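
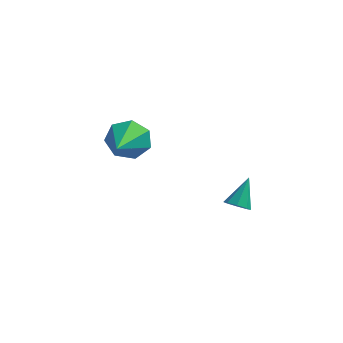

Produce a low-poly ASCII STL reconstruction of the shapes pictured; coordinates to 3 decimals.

solid 
facet normal -0.051 0.915 -0.400
outer loop
vertex -0.805 -0.803 -0.104
vertex -1.152 -0.483 0.673
vertex -0.279 -0.543 0.425
endloop
endfacet
facet normal 0.712 -0.550 -0.437
outer loop
vertex -0.805 -0.803 -0.104
vertex -0.279 -0.543 0.425
vertex -1.048 -2.397 1.507
endloop
endfacet
facet normal -0.050 0.916 -0.398
outer loop
vertex -0.279 -0.543 0.425
vertex -1.152 -0.483 0.673
vertex -0.411 -0.239 1.141
endloop
endfacet
facet normal 0.935 -0.230 0.270
outer loop
vertex -0.279 -0.543 0.425
vertex -0.411 -0.239 1.141
vertex -1.048 -2.397 1.507
endloop
endfacet
facet normal -0.050 0.916 -0.399
outer loop
vertex -0.411 -0.239 1.141
vertex -1.152 -0.483 0.673
vertex -1.102 -0.118 1.505
endloop
endfacet
facet normal 0.468 0.012 0.884
outer loop
vertex -0.411 -0.239 1.141
vertex -1.102 -0.118 1.505
vertex -1.048 -2.397 1.507
endloop
endfacet
facet normal -0.050 0.916 -0.399
outer loop
vertex -1.102 -0.118 1.505
vertex -1.152 -0.483 0.673
vertex -1.83 -0.272 1.243
endloop
endfacet
facet normal -0.337 -0.007 0.941
outer loop
vertex -1.102 -0.118 1.505
vertex -1.83 -0.272 1.243
vertex -1.048 -2.397 1.507
endloop
endfacet
facet normal -0.050 0.916 -0.399
outer loop
vertex -1.83 -0.272 1.243
vertex -1.152 -0.483 0.673
vertex -2.048 -0.585 0.552
endloop
endfacet
facet normal -0.875 -0.272 0.400
outer loop
vertex -1.83 -0.272 1.243
vertex -2.048 -0.585 0.552
vertex -1.048 -2.397 1.507
endloop
endfacet
facet normal -0.050 0.916 -0.399
outer loop
vertex -2.048 -0.585 0.552
vertex -1.152 -0.483 0.673
vertex -1.592 -0.821 -0.048
endloop
endfacet
facet normal -0.740 -0.584 -0.333
outer loop
vertex -2.048 -0.585 0.552
vertex -1.592 -0.821 -0.048
vertex -1.048 -2.397 1.507
endloop
endfacet
facet normal -0.049 0.916 -0.399
outer loop
vertex -1.592 -0.821 -0.048
vertex -1.152 -0.483 0.673
vertex -0.805 -0.803 -0.104
endloop
endfacet
facet normal -0.034 -0.708 -0.706
outer loop
vertex -1.592 -0.821 -0.048
vertex -0.805 -0.803 -0.104
vertex -1.048 -2.397 1.507
endloop
endfacet
facet normal -0.177 -0.663 -0.728
outer loop
vertex 3.999 -2.977 -0.457
vertex 3.504 -2.981 -0.333
vertex 3.793 -2.708 -0.652
endloop
endfacet
facet normal 0.842 0.503 -0.196
outer loop
vertex 3.999 -2.977 -0.457
vertex 3.793 -2.708 -0.652
vertex 3.736 -2.119 0.613
endloop
endfacet
facet normal -0.178 -0.662 -0.728
outer loop
vertex 3.793 -2.708 -0.652
vertex 3.504 -2.981 -0.333
vertex 3.419 -2.599 -0.66
endloop
endfacet
facet normal 0.265 0.879 -0.397
outer loop
vertex 3.793 -2.708 -0.652
vertex 3.419 -2.599 -0.66
vertex 3.736 -2.119 0.613
endloop
endfacet
facet normal -0.178 -0.662 -0.728
outer loop
vertex 3.419 -2.599 -0.66
vertex 3.504 -2.981 -0.333
vertex 3.094 -2.714 -0.476
endloop
endfacet
facet normal -0.434 0.873 -0.221
outer loop
vertex 3.419 -2.599 -0.66
vertex 3.094 -2.714 -0.476
vertex 3.736 -2.119 0.613
endloop
endfacet
facet normal -0.179 -0.663 -0.727
outer loop
vertex 3.094 -2.714 -0.476
vertex 3.504 -2.981 -0.333
vertex 3.01 -2.985 -0.208
endloop
endfacet
facet normal -0.842 0.488 0.230
outer loop
vertex 3.094 -2.714 -0.476
vertex 3.01 -2.985 -0.208
vertex 3.736 -2.119 0.613
endloop
endfacet
facet normal -0.179 -0.663 -0.727
outer loop
vertex 3.01 -2.985 -0.208
vertex 3.504 -2.981 -0.333
vertex 3.215 -3.254 -0.013
endloop
endfacet
facet normal -0.722 -0.050 0.690
outer loop
vertex 3.01 -2.985 -0.208
vertex 3.215 -3.254 -0.013
vertex 3.736 -2.119 0.613
endloop
endfacet
facet normal -0.177 -0.664 -0.727
outer loop
vertex 3.215 -3.254 -0.013
vertex 3.504 -2.981 -0.333
vertex 3.59 -3.363 -0.005
endloop
endfacet
facet normal -0.143 -0.427 0.893
outer loop
vertex 3.215 -3.254 -0.013
vertex 3.59 -3.363 -0.005
vertex 3.736 -2.119 0.613
endloop
endfacet
facet normal -0.177 -0.664 -0.727
outer loop
vertex 3.59 -3.363 -0.005
vertex 3.504 -2.981 -0.333
vertex 3.914 -3.248 -0.189
endloop
endfacet
facet normal 0.556 -0.421 0.716
outer loop
vertex 3.59 -3.363 -0.005
vertex 3.914 -3.248 -0.189
vertex 3.736 -2.119 0.613
endloop
endfacet
facet normal -0.177 -0.664 -0.727
outer loop
vertex 3.914 -3.248 -0.189
vertex 3.504 -2.981 -0.333
vertex 3.999 -2.977 -0.457
endloop
endfacet
facet normal 0.963 -0.038 0.267
outer loop
vertex 3.914 -3.248 -0.189
vertex 3.999 -2.977 -0.457
vertex 3.736 -2.119 0.613
endloop
endfacet

endsolid


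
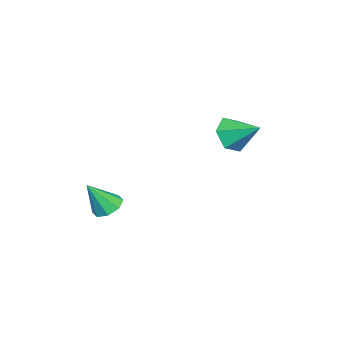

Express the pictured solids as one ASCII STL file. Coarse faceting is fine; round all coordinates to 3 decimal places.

solid 
facet normal -0.274 0.452 -0.849
outer loop
vertex 1.576 -2.727 -2.879
vertex 0.973 -2.445 -2.534
vertex 1.679 -2.216 -2.64
endloop
endfacet
facet normal 0.977 -0.210 0.027
outer loop
vertex 1.576 -2.727 -2.879
vertex 1.679 -2.216 -2.64
vertex 1.427 -3.195 -1.126
endloop
endfacet
facet normal -0.274 0.452 -0.849
outer loop
vertex 1.679 -2.216 -2.64
vertex 0.973 -2.445 -2.534
vertex 1.369 -1.838 -2.339
endloop
endfacet
facet normal 0.840 0.381 0.386
outer loop
vertex 1.679 -2.216 -2.64
vertex 1.369 -1.838 -2.339
vertex 1.427 -3.195 -1.126
endloop
endfacet
facet normal -0.274 0.452 -0.849
outer loop
vertex 1.369 -1.838 -2.339
vertex 0.973 -2.445 -2.534
vertex 0.826 -1.816 -2.152
endloop
endfacet
facet normal 0.271 0.648 0.712
outer loop
vertex 1.369 -1.838 -2.339
vertex 0.826 -1.816 -2.152
vertex 1.427 -3.195 -1.126
endloop
endfacet
facet normal -0.274 0.452 -0.849
outer loop
vertex 0.826 -1.816 -2.152
vertex 0.973 -2.445 -2.534
vertex 0.37 -2.162 -2.189
endloop
endfacet
facet normal -0.394 0.432 0.811
outer loop
vertex 0.826 -1.816 -2.152
vertex 0.37 -2.162 -2.189
vertex 1.427 -3.195 -1.126
endloop
endfacet
facet normal -0.273 0.453 -0.849
outer loop
vertex 0.37 -2.162 -2.189
vertex 0.973 -2.445 -2.534
vertex 0.267 -2.674 -2.429
endloop
endfacet
facet normal -0.767 -0.140 0.627
outer loop
vertex 0.37 -2.162 -2.189
vertex 0.267 -2.674 -2.429
vertex 1.427 -3.195 -1.126
endloop
endfacet
facet normal -0.273 0.453 -0.849
outer loop
vertex 0.267 -2.674 -2.429
vertex 0.973 -2.445 -2.534
vertex 0.577 -3.051 -2.73
endloop
endfacet
facet normal -0.628 -0.730 0.267
outer loop
vertex 0.267 -2.674 -2.429
vertex 0.577 -3.051 -2.73
vertex 1.427 -3.195 -1.126
endloop
endfacet
facet normal -0.274 0.453 -0.848
outer loop
vertex 0.577 -3.051 -2.73
vertex 0.973 -2.445 -2.534
vertex 1.119 -3.073 -2.917
endloop
endfacet
facet normal -0.060 -0.997 -0.058
outer loop
vertex 0.577 -3.051 -2.73
vertex 1.119 -3.073 -2.917
vertex 1.427 -3.195 -1.126
endloop
endfacet
facet normal -0.273 0.454 -0.848
outer loop
vertex 1.119 -3.073 -2.917
vertex 0.973 -2.445 -2.534
vertex 1.576 -2.727 -2.879
endloop
endfacet
facet normal 0.604 -0.781 -0.157
outer loop
vertex 1.119 -3.073 -2.917
vertex 1.576 -2.727 -2.879
vertex 1.427 -3.195 -1.126
endloop
endfacet
facet normal -0.274 -0.819 -0.504
outer loop
vertex 0.071 1.896 2.049
vertex -0.575 2.397 1.585
vertex 0.296 2.318 1.24
endloop
endfacet
facet normal 0.953 0.061 0.297
outer loop
vertex 0.071 1.896 2.049
vertex 0.296 2.318 1.24
vertex -0.145 3.683 2.375
endloop
endfacet
facet normal -0.274 -0.819 -0.504
outer loop
vertex 0.296 2.318 1.24
vertex -0.575 2.397 1.585
vertex -0.349 2.819 0.776
endloop
endfacet
facet normal 0.724 0.564 -0.397
outer loop
vertex 0.296 2.318 1.24
vertex -0.349 2.819 0.776
vertex -0.145 3.683 2.375
endloop
endfacet
facet normal -0.273 -0.819 -0.504
outer loop
vertex -0.349 2.819 0.776
vertex -0.575 2.397 1.585
vertex -1.22 2.898 1.12
endloop
endfacet
facet normal -0.103 0.881 -0.463
outer loop
vertex -0.349 2.819 0.776
vertex -1.22 2.898 1.12
vertex -0.145 3.683 2.375
endloop
endfacet
facet normal -0.273 -0.819 -0.504
outer loop
vertex -1.22 2.898 1.12
vertex -0.575 2.397 1.585
vertex -1.446 2.476 1.929
endloop
endfacet
facet normal -0.701 0.694 0.166
outer loop
vertex -1.22 2.898 1.12
vertex -1.446 2.476 1.929
vertex -0.145 3.683 2.375
endloop
endfacet
facet normal -0.273 -0.820 -0.504
outer loop
vertex -1.446 2.476 1.929
vertex -0.575 2.397 1.585
vertex -0.8 1.975 2.394
endloop
endfacet
facet normal -0.472 0.191 0.861
outer loop
vertex -1.446 2.476 1.929
vertex -0.8 1.975 2.394
vertex -0.145 3.683 2.375
endloop
endfacet
facet normal -0.274 -0.819 -0.504
outer loop
vertex -0.8 1.975 2.394
vertex -0.575 2.397 1.585
vertex 0.071 1.896 2.049
endloop
endfacet
facet normal 0.355 -0.126 0.926
outer loop
vertex -0.8 1.975 2.394
vertex 0.071 1.896 2.049
vertex -0.145 3.683 2.375
endloop
endfacet

endsolid


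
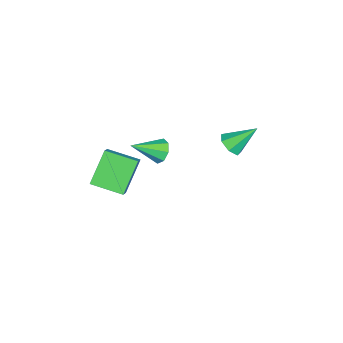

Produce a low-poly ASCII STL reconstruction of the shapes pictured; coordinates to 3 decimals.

solid 
facet normal -0.767 -0.151 -0.623
outer loop
vertex 1.135 -3.189 -0.038
vertex 1.11 -1.822 -0.339
vertex 2.193 -3.443 -1.279
endloop
endfacet
facet normal 0.017 -0.977 0.215
outer loop
vertex 2.83 -3.318 -0.761
vertex 1.135 -3.189 -0.038
vertex 2.193 -3.443 -1.279
endloop
endfacet
facet normal -0.767 -0.151 -0.624
outer loop
vertex 2.193 -3.443 -1.279
vertex 1.11 -1.822 -0.339
vertex 2.168 -2.076 -1.579
endloop
endfacet
facet normal 0.641 -0.153 -0.752
outer loop
vertex 2.168 -2.076 -1.579
vertex 2.83 -3.318 -0.761
vertex 2.193 -3.443 -1.279
endloop
endfacet
facet normal -0.641 0.154 0.752
outer loop
vertex 1.135 -3.189 -0.038
vertex 1.747 -1.697 0.179
vertex 1.11 -1.822 -0.339
endloop
endfacet
facet normal 0.017 -0.977 0.215
outer loop
vertex 1.772 -3.064 0.479
vertex 1.135 -3.189 -0.038
vertex 2.83 -3.318 -0.761
endloop
endfacet
facet normal -0.641 0.153 0.752
outer loop
vertex 1.772 -3.064 0.479
vertex 1.747 -1.697 0.179
vertex 1.135 -3.189 -0.038
endloop
endfacet
facet normal -0.017 0.977 -0.215
outer loop
vertex 1.11 -1.822 -0.339
vertex 1.747 -1.697 0.179
vertex 2.168 -2.076 -1.579
endloop
endfacet
facet normal 0.641 -0.154 -0.752
outer loop
vertex 2.805 -1.951 -1.062
vertex 2.83 -3.318 -0.761
vertex 2.168 -2.076 -1.579
endloop
endfacet
facet normal -0.017 0.977 -0.215
outer loop
vertex 2.168 -2.076 -1.579
vertex 1.747 -1.697 0.179
vertex 2.805 -1.951 -1.062
endloop
endfacet
facet normal 0.767 0.151 0.623
outer loop
vertex 2.805 -1.951 -1.062
vertex 1.772 -3.064 0.479
vertex 2.83 -3.318 -0.761
endloop
endfacet
facet normal 0.767 0.151 0.623
outer loop
vertex 1.747 -1.697 0.179
vertex 1.772 -3.064 0.479
vertex 2.805 -1.951 -1.062
endloop
endfacet
facet normal -0.504 0.707 -0.497
outer loop
vertex -2.86 -2.175 -4.152
vertex -3.404 -2.503 -4.067
vertex -3.092 -2.05 -3.739
endloop
endfacet
facet normal 0.856 0.359 0.372
outer loop
vertex -2.86 -2.175 -4.152
vertex -3.092 -2.05 -3.739
vertex -2.636 -3.577 -3.313
endloop
endfacet
facet normal -0.505 0.707 -0.496
outer loop
vertex -3.092 -2.05 -3.739
vertex -3.404 -2.503 -4.067
vertex -3.506 -2.19 -3.517
endloop
endfacet
facet normal 0.349 0.347 0.870
outer loop
vertex -3.092 -2.05 -3.739
vertex -3.506 -2.19 -3.517
vertex -2.636 -3.577 -3.313
endloop
endfacet
facet normal -0.505 0.706 -0.496
outer loop
vertex -3.506 -2.19 -3.517
vertex -3.404 -2.503 -4.067
vertex -3.86 -2.514 -3.618
endloop
endfacet
facet normal -0.258 -0.020 0.966
outer loop
vertex -3.506 -2.19 -3.517
vertex -3.86 -2.514 -3.618
vertex -2.636 -3.577 -3.313
endloop
endfacet
facet normal -0.505 0.706 -0.496
outer loop
vertex -3.86 -2.514 -3.618
vertex -3.404 -2.503 -4.067
vertex -3.947 -2.831 -3.981
endloop
endfacet
facet normal -0.604 -0.523 0.601
outer loop
vertex -3.86 -2.514 -3.618
vertex -3.947 -2.831 -3.981
vertex -2.636 -3.577 -3.313
endloop
endfacet
facet normal -0.505 0.707 -0.495
outer loop
vertex -3.947 -2.831 -3.981
vertex -3.404 -2.503 -4.067
vertex -3.715 -2.955 -4.395
endloop
endfacet
facet normal -0.489 -0.872 -0.013
outer loop
vertex -3.947 -2.831 -3.981
vertex -3.715 -2.955 -4.395
vertex -2.636 -3.577 -3.313
endloop
endfacet
facet normal -0.505 0.707 -0.496
outer loop
vertex -3.715 -2.955 -4.395
vertex -3.404 -2.503 -4.067
vertex -3.302 -2.815 -4.616
endloop
endfacet
facet normal 0.018 -0.859 -0.511
outer loop
vertex -3.715 -2.955 -4.395
vertex -3.302 -2.815 -4.616
vertex -2.636 -3.577 -3.313
endloop
endfacet
facet normal -0.504 0.707 -0.496
outer loop
vertex -3.302 -2.815 -4.616
vertex -3.404 -2.503 -4.067
vertex -2.947 -2.492 -4.516
endloop
endfacet
facet normal 0.621 -0.495 -0.607
outer loop
vertex -3.302 -2.815 -4.616
vertex -2.947 -2.492 -4.516
vertex -2.636 -3.577 -3.313
endloop
endfacet
facet normal -0.504 0.707 -0.496
outer loop
vertex -2.947 -2.492 -4.516
vertex -3.404 -2.503 -4.067
vertex -2.86 -2.175 -4.152
endloop
endfacet
facet normal 0.970 0.011 -0.241
outer loop
vertex -2.947 -2.492 -4.516
vertex -2.86 -2.175 -4.152
vertex -2.636 -3.577 -3.313
endloop
endfacet
facet normal 0.262 -0.678 -0.687
outer loop
vertex -2.01 0.892 -1.792
vertex -2.617 0.801 -1.934
vertex -2.212 1.213 -2.186
endloop
endfacet
facet normal 0.737 0.657 0.157
outer loop
vertex -2.01 0.892 -1.792
vertex -2.212 1.213 -2.186
vertex -3.003 1.799 -0.926
endloop
endfacet
facet normal 0.263 -0.678 -0.686
outer loop
vertex -2.212 1.213 -2.186
vertex -2.617 0.801 -1.934
vertex -2.719 1.224 -2.391
endloop
endfacet
facet normal 0.155 0.929 -0.335
outer loop
vertex -2.212 1.213 -2.186
vertex -2.719 1.224 -2.391
vertex -3.003 1.799 -0.926
endloop
endfacet
facet normal 0.262 -0.678 -0.686
outer loop
vertex -2.719 1.224 -2.391
vertex -2.617 0.801 -1.934
vertex -3.149 0.917 -2.252
endloop
endfacet
facet normal -0.615 0.686 -0.388
outer loop
vertex -2.719 1.224 -2.391
vertex -3.149 0.917 -2.252
vertex -3.003 1.799 -0.926
endloop
endfacet
facet normal 0.262 -0.678 -0.686
outer loop
vertex -3.149 0.917 -2.252
vertex -2.617 0.801 -1.934
vertex -3.179 0.523 -1.874
endloop
endfacet
facet normal -0.993 0.110 0.036
outer loop
vertex -3.149 0.917 -2.252
vertex -3.179 0.523 -1.874
vertex -3.003 1.799 -0.926
endloop
endfacet
facet normal 0.262 -0.678 -0.686
outer loop
vertex -3.179 0.523 -1.874
vertex -2.617 0.801 -1.934
vertex -2.786 0.339 -1.542
endloop
endfacet
facet normal -0.695 -0.365 0.620
outer loop
vertex -3.179 0.523 -1.874
vertex -2.786 0.339 -1.542
vertex -3.003 1.799 -0.926
endloop
endfacet
facet normal 0.263 -0.678 -0.686
outer loop
vertex -2.786 0.339 -1.542
vertex -2.617 0.801 -1.934
vertex -2.266 0.503 -1.505
endloop
endfacet
facet normal 0.055 -0.381 0.923
outer loop
vertex -2.786 0.339 -1.542
vertex -2.266 0.503 -1.505
vertex -3.003 1.799 -0.926
endloop
endfacet
facet normal 0.262 -0.679 -0.686
outer loop
vertex -2.266 0.503 -1.505
vertex -2.617 0.801 -1.934
vertex -2.01 0.892 -1.792
endloop
endfacet
facet normal 0.693 0.073 0.717
outer loop
vertex -2.266 0.503 -1.505
vertex -2.01 0.892 -1.792
vertex -3.003 1.799 -0.926
endloop
endfacet

endsolid


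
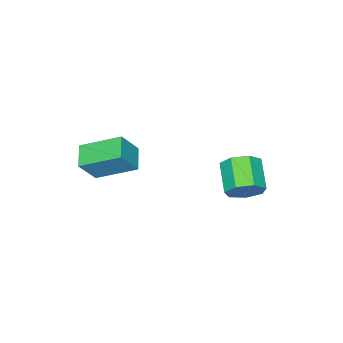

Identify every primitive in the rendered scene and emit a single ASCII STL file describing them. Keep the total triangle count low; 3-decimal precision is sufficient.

solid 
facet normal 0.601 0.650 -0.465
outer loop
vertex -0.822 4.085 0.035
vertex -1.4 4.147 -0.625
vertex -1.352 4.629 0.11
endloop
endfacet
facet normal 0.395 0.264 0.880
outer loop
vertex -0.822 4.085 0.035
vertex -1.352 4.629 0.11
vertex -1.742 3.09 0.746
endloop
endfacet
facet normal 0.393 0.264 0.881
outer loop
vertex -1.742 3.09 0.746
vertex -1.352 4.629 0.11
vertex -2.273 3.634 0.82
endloop
endfacet
facet normal -0.602 -0.650 0.464
outer loop
vertex -1.742 3.09 0.746
vertex -2.273 3.634 0.82
vertex -2.32 3.153 0.085
endloop
endfacet
facet normal 0.601 0.650 -0.465
outer loop
vertex -1.352 4.629 0.11
vertex -1.4 4.147 -0.625
vertex -1.919 4.81 -0.369
endloop
endfacet
facet normal -0.298 0.722 0.625
outer loop
vertex -1.352 4.629 0.11
vertex -1.919 4.81 -0.369
vertex -2.273 3.634 0.82
endloop
endfacet
facet normal -0.297 0.722 0.625
outer loop
vertex -2.273 3.634 0.82
vertex -1.919 4.81 -0.369
vertex -2.839 3.816 0.341
endloop
endfacet
facet normal -0.602 -0.650 0.464
outer loop
vertex -2.273 3.634 0.82
vertex -2.839 3.816 0.341
vertex -2.32 3.153 0.085
endloop
endfacet
facet normal 0.602 0.650 -0.463
outer loop
vertex -1.919 4.81 -0.369
vertex -1.4 4.147 -0.625
vertex -2.094 4.493 -1.041
endloop
endfacet
facet normal -0.765 0.636 -0.101
outer loop
vertex -1.919 4.81 -0.369
vertex -2.094 4.493 -1.041
vertex -2.839 3.816 0.341
endloop
endfacet
facet normal -0.765 0.636 -0.101
outer loop
vertex -2.839 3.816 0.341
vertex -2.094 4.493 -1.041
vertex -3.015 3.498 -0.33
endloop
endfacet
facet normal -0.601 -0.650 0.466
outer loop
vertex -2.839 3.816 0.341
vertex -3.015 3.498 -0.33
vertex -2.32 3.153 0.085
endloop
endfacet
facet normal 0.602 0.650 -0.464
outer loop
vertex -2.094 4.493 -1.041
vertex -1.4 4.147 -0.625
vertex -1.747 3.915 -1.4
endloop
endfacet
facet normal -0.657 0.072 -0.751
outer loop
vertex -2.094 4.493 -1.041
vertex -1.747 3.915 -1.4
vertex -3.015 3.498 -0.33
endloop
endfacet
facet normal -0.657 0.071 -0.751
outer loop
vertex -3.015 3.498 -0.33
vertex -1.747 3.915 -1.4
vertex -2.667 2.92 -0.689
endloop
endfacet
facet normal -0.601 -0.650 0.465
outer loop
vertex -3.015 3.498 -0.33
vertex -2.667 2.92 -0.689
vertex -2.32 3.153 0.085
endloop
endfacet
facet normal 0.602 0.650 -0.464
outer loop
vertex -1.747 3.915 -1.4
vertex -1.4 4.147 -0.625
vertex -1.138 3.512 -1.175
endloop
endfacet
facet normal -0.054 -0.547 -0.835
outer loop
vertex -1.747 3.915 -1.4
vertex -1.138 3.512 -1.175
vertex -2.667 2.92 -0.689
endloop
endfacet
facet normal -0.054 -0.547 -0.835
outer loop
vertex -2.667 2.92 -0.689
vertex -1.138 3.512 -1.175
vertex -2.058 2.518 -0.465
endloop
endfacet
facet normal -0.600 -0.651 0.465
outer loop
vertex -2.667 2.92 -0.689
vertex -2.058 2.518 -0.465
vertex -2.32 3.153 0.085
endloop
endfacet
facet normal 0.601 0.650 -0.465
outer loop
vertex -1.138 3.512 -1.175
vertex -1.4 4.147 -0.625
vertex -0.727 3.588 -0.537
endloop
endfacet
facet normal 0.590 -0.753 -0.290
outer loop
vertex -1.138 3.512 -1.175
vertex -0.727 3.588 -0.537
vertex -2.058 2.518 -0.465
endloop
endfacet
facet normal 0.590 -0.753 -0.291
outer loop
vertex -2.058 2.518 -0.465
vertex -0.727 3.588 -0.537
vertex -1.647 2.593 0.174
endloop
endfacet
facet normal -0.602 -0.650 0.464
outer loop
vertex -2.058 2.518 -0.465
vertex -1.647 2.593 0.174
vertex -2.32 3.153 0.085
endloop
endfacet
facet normal 0.601 0.650 -0.465
outer loop
vertex -0.727 3.588 -0.537
vertex -1.4 4.147 -0.625
vertex -0.822 4.085 0.035
endloop
endfacet
facet normal 0.789 -0.392 0.472
outer loop
vertex -0.727 3.588 -0.537
vertex -0.822 4.085 0.035
vertex -1.647 2.593 0.174
endloop
endfacet
facet normal 0.789 -0.392 0.472
outer loop
vertex -1.647 2.593 0.174
vertex -0.822 4.085 0.035
vertex -1.742 3.09 0.746
endloop
endfacet
facet normal -0.602 -0.650 0.464
outer loop
vertex -1.647 2.593 0.174
vertex -1.742 3.09 0.746
vertex -2.32 3.153 0.085
endloop
endfacet
facet normal -0.545 0.152 -0.825
outer loop
vertex 2.197 -0.705 1.288
vertex 1.341 0.805 2.132
vertex 2.987 -0.035 0.89
endloop
endfacet
facet normal 0.443 -0.782 -0.437
outer loop
vertex 3.739 -0.245 2.028
vertex 2.197 -0.705 1.288
vertex 2.987 -0.035 0.89
endloop
endfacet
facet normal -0.544 0.153 -0.825
outer loop
vertex 2.987 -0.035 0.89
vertex 1.341 0.805 2.132
vertex 2.132 1.475 1.734
endloop
endfacet
facet normal 0.712 0.604 -0.359
outer loop
vertex 2.132 1.475 1.734
vertex 3.739 -0.245 2.028
vertex 2.987 -0.035 0.89
endloop
endfacet
facet normal -0.712 -0.604 0.359
outer loop
vertex 2.197 -0.705 1.288
vertex 2.093 0.595 3.27
vertex 1.341 0.805 2.132
endloop
endfacet
facet normal 0.443 -0.783 -0.437
outer loop
vertex 2.948 -0.915 2.426
vertex 2.197 -0.705 1.288
vertex 3.739 -0.245 2.028
endloop
endfacet
facet normal -0.712 -0.604 0.359
outer loop
vertex 2.948 -0.915 2.426
vertex 2.093 0.595 3.27
vertex 2.197 -0.705 1.288
endloop
endfacet
facet normal -0.443 0.783 0.437
outer loop
vertex 1.341 0.805 2.132
vertex 2.093 0.595 3.27
vertex 2.132 1.475 1.734
endloop
endfacet
facet normal 0.712 0.604 -0.358
outer loop
vertex 2.883 1.265 2.872
vertex 3.739 -0.245 2.028
vertex 2.132 1.475 1.734
endloop
endfacet
facet normal -0.443 0.783 0.437
outer loop
vertex 2.132 1.475 1.734
vertex 2.093 0.595 3.27
vertex 2.883 1.265 2.872
endloop
endfacet
facet normal 0.544 -0.153 0.825
outer loop
vertex 2.883 1.265 2.872
vertex 2.948 -0.915 2.426
vertex 3.739 -0.245 2.028
endloop
endfacet
facet normal 0.545 -0.152 0.825
outer loop
vertex 2.093 0.595 3.27
vertex 2.948 -0.915 2.426
vertex 2.883 1.265 2.872
endloop
endfacet

endsolid


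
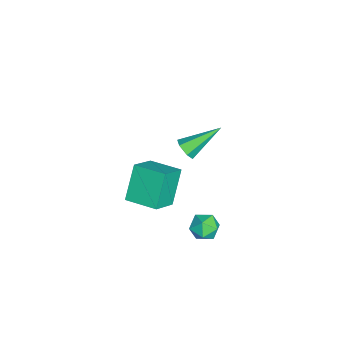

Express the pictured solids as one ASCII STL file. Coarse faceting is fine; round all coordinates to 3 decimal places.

solid 
facet normal -0.236 -0.095 0.967
outer loop
vertex 1.44 0.08 -1.59
vertex 1.403 -0.609 -1.667
vertex 2.005 -0.311 -1.491
endloop
endfacet
facet normal 0.179 0.476 0.861
outer loop
vertex 1.44 0.08 -1.59
vertex 2.005 -0.311 -1.491
vertex 2.055 0.29 -1.834
endloop
endfacet
facet normal -0.152 0.905 0.396
outer loop
vertex 1.44 0.08 -1.59
vertex 2.055 0.29 -1.834
vertex 1.484 0.364 -2.222
endloop
endfacet
facet normal -0.772 0.598 0.215
outer loop
vertex 1.44 0.08 -1.59
vertex 1.484 0.364 -2.222
vertex 1.082 -0.192 -2.119
endloop
endfacet
facet normal -0.823 -0.019 0.567
outer loop
vertex 1.44 0.08 -1.59
vertex 1.082 -0.192 -2.119
vertex 1.403 -0.609 -1.667
endloop
endfacet
facet normal 0.787 0.255 0.562
outer loop
vertex 2.055 0.29 -1.834
vertex 2.005 -0.311 -1.491
vertex 2.398 -0.268 -2.061
endloop
endfacet
facet normal 0.117 -0.670 0.733
outer loop
vertex 2.005 -0.311 -1.491
vertex 1.403 -0.609 -1.667
vertex 1.996 -0.824 -1.958
endloop
endfacet
facet normal -0.833 -0.547 0.087
outer loop
vertex 1.403 -0.609 -1.667
vertex 1.082 -0.192 -2.119
vertex 1.425 -0.75 -2.346
endloop
endfacet
facet normal -0.750 0.453 -0.483
outer loop
vertex 1.082 -0.192 -2.119
vertex 1.484 0.364 -2.222
vertex 1.475 -0.149 -2.689
endloop
endfacet
facet normal 0.251 0.949 -0.189
outer loop
vertex 1.484 0.364 -2.222
vertex 2.055 0.29 -1.834
vertex 2.077 0.149 -2.513
endloop
endfacet
facet normal 0.772 -0.598 -0.215
outer loop
vertex 2.04 -0.54 -2.59
vertex 2.398 -0.268 -2.061
vertex 1.996 -0.824 -1.958
endloop
endfacet
facet normal 0.152 -0.905 -0.396
outer loop
vertex 2.04 -0.54 -2.59
vertex 1.996 -0.824 -1.958
vertex 1.425 -0.75 -2.346
endloop
endfacet
facet normal -0.179 -0.476 -0.861
outer loop
vertex 2.04 -0.54 -2.59
vertex 1.425 -0.75 -2.346
vertex 1.475 -0.149 -2.689
endloop
endfacet
facet normal 0.236 0.095 -0.967
outer loop
vertex 2.04 -0.54 -2.59
vertex 1.475 -0.149 -2.689
vertex 2.077 0.149 -2.513
endloop
endfacet
facet normal 0.823 0.019 -0.567
outer loop
vertex 2.04 -0.54 -2.59
vertex 2.077 0.149 -2.513
vertex 2.398 -0.268 -2.061
endloop
endfacet
facet normal 0.750 -0.453 0.483
outer loop
vertex 1.996 -0.824 -1.958
vertex 2.398 -0.268 -2.061
vertex 2.005 -0.311 -1.491
endloop
endfacet
facet normal -0.251 -0.949 0.189
outer loop
vertex 1.425 -0.75 -2.346
vertex 1.996 -0.824 -1.958
vertex 1.403 -0.609 -1.667
endloop
endfacet
facet normal -0.787 -0.255 -0.562
outer loop
vertex 1.475 -0.149 -2.689
vertex 1.425 -0.75 -2.346
vertex 1.082 -0.192 -2.119
endloop
endfacet
facet normal -0.117 0.670 -0.733
outer loop
vertex 2.077 0.149 -2.513
vertex 1.475 -0.149 -2.689
vertex 1.484 0.364 -2.222
endloop
endfacet
facet normal 0.833 0.547 -0.087
outer loop
vertex 2.398 -0.268 -2.061
vertex 2.077 0.149 -2.513
vertex 2.055 0.29 -1.834
endloop
endfacet
facet normal -0.714 0.400 -0.574
outer loop
vertex 0.389 -2.432 0.816
vertex 0.986 -1.183 0.944
vertex 1.307 -2.732 -0.534
endloop
endfacet
facet normal -0.430 -0.898 -0.093
outer loop
vertex 2.314 -3.297 0.276
vertex 0.389 -2.432 0.816
vertex 1.307 -2.732 -0.534
endloop
endfacet
facet normal -0.714 0.400 -0.575
outer loop
vertex 1.307 -2.732 -0.534
vertex 0.986 -1.183 0.944
vertex 1.904 -1.484 -0.406
endloop
endfacet
facet normal 0.553 -0.181 -0.813
outer loop
vertex 1.904 -1.484 -0.406
vertex 2.314 -3.297 0.276
vertex 1.307 -2.732 -0.534
endloop
endfacet
facet normal -0.553 0.181 0.813
outer loop
vertex 0.389 -2.432 0.816
vertex 1.993 -1.748 1.754
vertex 0.986 -1.183 0.944
endloop
endfacet
facet normal -0.429 -0.898 -0.092
outer loop
vertex 1.396 -2.996 1.626
vertex 0.389 -2.432 0.816
vertex 2.314 -3.297 0.276
endloop
endfacet
facet normal -0.553 0.181 0.813
outer loop
vertex 1.396 -2.996 1.626
vertex 1.993 -1.748 1.754
vertex 0.389 -2.432 0.816
endloop
endfacet
facet normal 0.430 0.898 0.092
outer loop
vertex 0.986 -1.183 0.944
vertex 1.993 -1.748 1.754
vertex 1.904 -1.484 -0.406
endloop
endfacet
facet normal 0.553 -0.181 -0.813
outer loop
vertex 2.911 -2.048 0.404
vertex 2.314 -3.297 0.276
vertex 1.904 -1.484 -0.406
endloop
endfacet
facet normal 0.429 0.899 0.092
outer loop
vertex 1.904 -1.484 -0.406
vertex 1.993 -1.748 1.754
vertex 2.911 -2.048 0.404
endloop
endfacet
facet normal 0.714 -0.400 0.575
outer loop
vertex 2.911 -2.048 0.404
vertex 1.396 -2.996 1.626
vertex 2.314 -3.297 0.276
endloop
endfacet
facet normal 0.714 -0.400 0.574
outer loop
vertex 1.993 -1.748 1.754
vertex 1.396 -2.996 1.626
vertex 2.911 -2.048 0.404
endloop
endfacet
facet normal 0.334 -0.789 -0.516
outer loop
vertex -2.854 -0.901 -2.561
vertex -3.188 -1.238 -2.262
vertex -3.376 -1.007 -2.737
endloop
endfacet
facet normal 0.061 0.764 -0.642
outer loop
vertex -2.854 -0.901 -2.561
vertex -3.376 -1.007 -2.737
vertex -3.812 0.238 -1.298
endloop
endfacet
facet normal 0.335 -0.789 -0.516
outer loop
vertex -3.376 -1.007 -2.737
vertex -3.188 -1.238 -2.262
vertex -3.709 -1.344 -2.438
endloop
endfacet
facet normal -0.792 0.322 -0.519
outer loop
vertex -3.376 -1.007 -2.737
vertex -3.709 -1.344 -2.438
vertex -3.812 0.238 -1.298
endloop
endfacet
facet normal 0.334 -0.789 -0.515
outer loop
vertex -3.709 -1.344 -2.438
vertex -3.188 -1.238 -2.262
vertex -3.521 -1.574 -1.963
endloop
endfacet
facet normal -0.936 -0.243 0.253
outer loop
vertex -3.709 -1.344 -2.438
vertex -3.521 -1.574 -1.963
vertex -3.812 0.238 -1.298
endloop
endfacet
facet normal 0.334 -0.789 -0.515
outer loop
vertex -3.521 -1.574 -1.963
vertex -3.188 -1.238 -2.262
vertex -3.0 -1.468 -1.788
endloop
endfacet
facet normal -0.228 -0.368 0.902
outer loop
vertex -3.521 -1.574 -1.963
vertex -3.0 -1.468 -1.788
vertex -3.812 0.238 -1.298
endloop
endfacet
facet normal 0.334 -0.789 -0.515
outer loop
vertex -3.0 -1.468 -1.788
vertex -3.188 -1.238 -2.262
vertex -2.667 -1.132 -2.087
endloop
endfacet
facet normal 0.624 0.074 0.778
outer loop
vertex -3.0 -1.468 -1.788
vertex -2.667 -1.132 -2.087
vertex -3.812 0.238 -1.298
endloop
endfacet
facet normal 0.334 -0.789 -0.516
outer loop
vertex -2.667 -1.132 -2.087
vertex -3.188 -1.238 -2.262
vertex -2.854 -0.901 -2.561
endloop
endfacet
facet normal 0.769 0.639 0.008
outer loop
vertex -2.667 -1.132 -2.087
vertex -2.854 -0.901 -2.561
vertex -3.812 0.238 -1.298
endloop
endfacet

endsolid


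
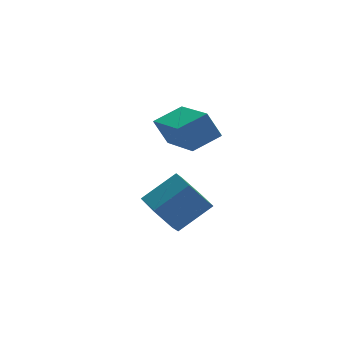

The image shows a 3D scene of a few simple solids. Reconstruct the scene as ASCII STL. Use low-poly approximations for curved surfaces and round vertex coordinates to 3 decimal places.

solid 
facet normal -0.811 -0.034 -0.585
outer loop
vertex 3.037 -3.03 -3.134
vertex 2.646 -3.555 -2.561
vertex 2.559 -2.692 -2.491
endloop
endfacet
facet normal 0.202 0.921 -0.334
outer loop
vertex 3.037 -3.03 -3.134
vertex 2.559 -2.692 -2.491
vertex 4.205 -2.981 -2.293
endloop
endfacet
facet normal 0.202 0.920 -0.335
outer loop
vertex 4.205 -2.981 -2.293
vertex 2.559 -2.692 -2.491
vertex 3.727 -2.642 -1.65
endloop
endfacet
facet normal 0.811 0.035 0.584
outer loop
vertex 4.205 -2.981 -2.293
vertex 3.727 -2.642 -1.65
vertex 3.814 -3.505 -1.719
endloop
endfacet
facet normal -0.811 -0.034 -0.584
outer loop
vertex 2.559 -2.692 -2.491
vertex 2.646 -3.555 -2.561
vertex 2.168 -3.216 -1.917
endloop
endfacet
facet normal -0.375 0.798 0.473
outer loop
vertex 2.559 -2.692 -2.491
vertex 2.168 -3.216 -1.917
vertex 3.727 -2.642 -1.65
endloop
endfacet
facet normal -0.375 0.797 0.474
outer loop
vertex 3.727 -2.642 -1.65
vertex 2.168 -3.216 -1.917
vertex 3.336 -3.167 -1.076
endloop
endfacet
facet normal 0.811 0.035 0.584
outer loop
vertex 3.727 -2.642 -1.65
vertex 3.336 -3.167 -1.076
vertex 3.814 -3.505 -1.719
endloop
endfacet
facet normal -0.811 -0.034 -0.584
outer loop
vertex 2.168 -3.216 -1.917
vertex 2.646 -3.555 -2.561
vertex 2.255 -4.079 -1.987
endloop
endfacet
facet normal -0.576 -0.124 0.808
outer loop
vertex 2.168 -3.216 -1.917
vertex 2.255 -4.079 -1.987
vertex 3.336 -3.167 -1.076
endloop
endfacet
facet normal -0.576 -0.124 0.808
outer loop
vertex 3.336 -3.167 -1.076
vertex 2.255 -4.079 -1.987
vertex 3.423 -4.03 -1.146
endloop
endfacet
facet normal 0.811 0.034 0.585
outer loop
vertex 3.336 -3.167 -1.076
vertex 3.423 -4.03 -1.146
vertex 3.814 -3.505 -1.719
endloop
endfacet
facet normal -0.811 -0.035 -0.584
outer loop
vertex 2.255 -4.079 -1.987
vertex 2.646 -3.555 -2.561
vertex 2.733 -4.418 -2.63
endloop
endfacet
facet normal -0.202 -0.920 0.335
outer loop
vertex 2.255 -4.079 -1.987
vertex 2.733 -4.418 -2.63
vertex 3.423 -4.03 -1.146
endloop
endfacet
facet normal -0.201 -0.921 0.334
outer loop
vertex 3.423 -4.03 -1.146
vertex 2.733 -4.418 -2.63
vertex 3.901 -4.368 -1.789
endloop
endfacet
facet normal 0.811 0.034 0.585
outer loop
vertex 3.423 -4.03 -1.146
vertex 3.901 -4.368 -1.789
vertex 3.814 -3.505 -1.719
endloop
endfacet
facet normal -0.811 -0.035 -0.584
outer loop
vertex 2.733 -4.418 -2.63
vertex 2.646 -3.555 -2.561
vertex 3.124 -3.893 -3.204
endloop
endfacet
facet normal 0.375 -0.797 -0.473
outer loop
vertex 2.733 -4.418 -2.63
vertex 3.124 -3.893 -3.204
vertex 3.901 -4.368 -1.789
endloop
endfacet
facet normal 0.374 -0.798 -0.473
outer loop
vertex 3.901 -4.368 -1.789
vertex 3.124 -3.893 -3.204
vertex 4.292 -3.844 -2.363
endloop
endfacet
facet normal 0.811 0.034 0.584
outer loop
vertex 3.901 -4.368 -1.789
vertex 4.292 -3.844 -2.363
vertex 3.814 -3.505 -1.719
endloop
endfacet
facet normal -0.811 -0.034 -0.585
outer loop
vertex 3.124 -3.893 -3.204
vertex 2.646 -3.555 -2.561
vertex 3.037 -3.03 -3.134
endloop
endfacet
facet normal 0.576 0.124 -0.808
outer loop
vertex 3.124 -3.893 -3.204
vertex 3.037 -3.03 -3.134
vertex 4.292 -3.844 -2.363
endloop
endfacet
facet normal 0.576 0.124 -0.808
outer loop
vertex 4.292 -3.844 -2.363
vertex 3.037 -3.03 -3.134
vertex 4.205 -2.981 -2.293
endloop
endfacet
facet normal 0.811 0.034 0.584
outer loop
vertex 4.292 -3.844 -2.363
vertex 4.205 -2.981 -2.293
vertex 3.814 -3.505 -1.719
endloop
endfacet
facet normal -0.927 -0.157 -0.342
outer loop
vertex 2.969 -4.244 1.519
vertex 2.88 -2.394 0.909
vertex 3.339 -4.516 0.641
endloop
endfacet
facet normal 0.045 -0.949 0.313
outer loop
vertex 4.34 -4.346 1.011
vertex 2.969 -4.244 1.519
vertex 3.339 -4.516 0.641
endloop
endfacet
facet normal -0.926 -0.157 -0.342
outer loop
vertex 3.339 -4.516 0.641
vertex 2.88 -2.394 0.909
vertex 3.25 -2.665 0.032
endloop
endfacet
facet normal 0.374 -0.274 -0.886
outer loop
vertex 3.25 -2.665 0.032
vertex 4.34 -4.346 1.011
vertex 3.339 -4.516 0.641
endloop
endfacet
facet normal -0.374 0.274 0.886
outer loop
vertex 2.969 -4.244 1.519
vertex 3.881 -2.224 1.279
vertex 2.88 -2.394 0.909
endloop
endfacet
facet normal 0.045 -0.949 0.312
outer loop
vertex 3.97 -4.075 1.888
vertex 2.969 -4.244 1.519
vertex 4.34 -4.346 1.011
endloop
endfacet
facet normal -0.373 0.274 0.887
outer loop
vertex 3.97 -4.075 1.888
vertex 3.881 -2.224 1.279
vertex 2.969 -4.244 1.519
endloop
endfacet
facet normal -0.046 0.949 -0.312
outer loop
vertex 2.88 -2.394 0.909
vertex 3.881 -2.224 1.279
vertex 3.25 -2.665 0.032
endloop
endfacet
facet normal 0.373 -0.274 -0.886
outer loop
vertex 4.251 -2.496 0.401
vertex 4.34 -4.346 1.011
vertex 3.25 -2.665 0.032
endloop
endfacet
facet normal -0.045 0.949 -0.313
outer loop
vertex 3.25 -2.665 0.032
vertex 3.881 -2.224 1.279
vertex 4.251 -2.496 0.401
endloop
endfacet
facet normal 0.926 0.157 0.342
outer loop
vertex 4.251 -2.496 0.401
vertex 3.97 -4.075 1.888
vertex 4.34 -4.346 1.011
endloop
endfacet
facet normal 0.927 0.157 0.342
outer loop
vertex 3.881 -2.224 1.279
vertex 3.97 -4.075 1.888
vertex 4.251 -2.496 0.401
endloop
endfacet

endsolid


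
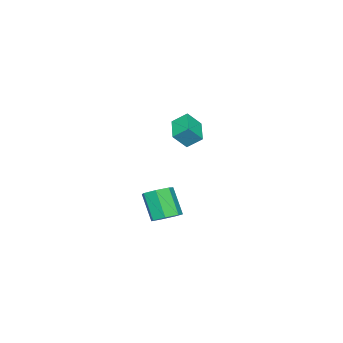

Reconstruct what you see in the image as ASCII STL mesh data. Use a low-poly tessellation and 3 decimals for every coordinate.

solid 
facet normal -0.800 -0.518 0.302
outer loop
vertex -2.668 -2.209 1.992
vertex -2.933 -1.429 2.627
vertex -3.287 -1.74 1.157
endloop
endfacet
facet normal 0.255 -0.750 -0.610
outer loop
vertex -2.007 -0.911 0.673
vertex -2.668 -2.209 1.992
vertex -3.287 -1.74 1.157
endloop
endfacet
facet normal -0.800 -0.518 0.302
outer loop
vertex -3.287 -1.74 1.157
vertex -2.933 -1.429 2.627
vertex -3.552 -0.96 1.792
endloop
endfacet
facet normal -0.543 0.411 -0.732
outer loop
vertex -3.552 -0.96 1.792
vertex -2.007 -0.911 0.673
vertex -3.287 -1.74 1.157
endloop
endfacet
facet normal 0.543 -0.411 0.732
outer loop
vertex -2.668 -2.209 1.992
vertex -1.653 -0.6 2.143
vertex -2.933 -1.429 2.627
endloop
endfacet
facet normal 0.255 -0.750 -0.610
outer loop
vertex -1.388 -1.38 1.508
vertex -2.668 -2.209 1.992
vertex -2.007 -0.911 0.673
endloop
endfacet
facet normal 0.543 -0.411 0.732
outer loop
vertex -1.388 -1.38 1.508
vertex -1.653 -0.6 2.143
vertex -2.668 -2.209 1.992
endloop
endfacet
facet normal -0.255 0.750 0.610
outer loop
vertex -2.933 -1.429 2.627
vertex -1.653 -0.6 2.143
vertex -3.552 -0.96 1.792
endloop
endfacet
facet normal -0.543 0.411 -0.732
outer loop
vertex -2.272 -0.131 1.308
vertex -2.007 -0.911 0.673
vertex -3.552 -0.96 1.792
endloop
endfacet
facet normal -0.255 0.750 0.610
outer loop
vertex -3.552 -0.96 1.792
vertex -1.653 -0.6 2.143
vertex -2.272 -0.131 1.308
endloop
endfacet
facet normal 0.800 0.518 -0.302
outer loop
vertex -2.272 -0.131 1.308
vertex -1.388 -1.38 1.508
vertex -2.007 -0.911 0.673
endloop
endfacet
facet normal 0.800 0.518 -0.302
outer loop
vertex -1.653 -0.6 2.143
vertex -1.388 -1.38 1.508
vertex -2.272 -0.131 1.308
endloop
endfacet
facet normal 0.245 0.464 -0.852
outer loop
vertex 4.739 1.241 -1.301
vertex 4.0 1.545 -1.348
vertex 4.646 1.856 -0.993
endloop
endfacet
facet normal 0.960 0.005 0.280
outer loop
vertex 4.739 1.241 -1.301
vertex 4.646 1.856 -0.993
vertex 4.318 0.451 0.156
endloop
endfacet
facet normal 0.960 0.005 0.280
outer loop
vertex 4.318 0.451 0.156
vertex 4.646 1.856 -0.993
vertex 4.225 1.066 0.464
endloop
endfacet
facet normal -0.246 -0.464 0.851
outer loop
vertex 4.318 0.451 0.156
vertex 4.225 1.066 0.464
vertex 3.58 0.755 0.108
endloop
endfacet
facet normal 0.247 0.461 -0.853
outer loop
vertex 4.646 1.856 -0.993
vertex 4.0 1.545 -1.348
vertex 4.067 2.238 -0.954
endloop
endfacet
facet normal 0.494 0.696 0.520
outer loop
vertex 4.646 1.856 -0.993
vertex 4.067 2.238 -0.954
vertex 4.225 1.066 0.464
endloop
endfacet
facet normal 0.494 0.696 0.520
outer loop
vertex 4.225 1.066 0.464
vertex 4.067 2.238 -0.954
vertex 3.647 1.447 0.503
endloop
endfacet
facet normal -0.247 -0.462 0.852
outer loop
vertex 4.225 1.066 0.464
vertex 3.647 1.447 0.503
vertex 3.58 0.755 0.108
endloop
endfacet
facet normal 0.245 0.461 -0.853
outer loop
vertex 4.067 2.238 -0.954
vertex 4.0 1.545 -1.348
vertex 3.438 2.097 -1.211
endloop
endfacet
facet normal -0.344 0.863 0.369
outer loop
vertex 4.067 2.238 -0.954
vertex 3.438 2.097 -1.211
vertex 3.647 1.447 0.503
endloop
endfacet
facet normal -0.343 0.864 0.369
outer loop
vertex 3.647 1.447 0.503
vertex 3.438 2.097 -1.211
vertex 3.017 1.307 0.246
endloop
endfacet
facet normal -0.245 -0.463 0.852
outer loop
vertex 3.647 1.447 0.503
vertex 3.017 1.307 0.246
vertex 3.58 0.755 0.108
endloop
endfacet
facet normal 0.246 0.462 -0.852
outer loop
vertex 3.438 2.097 -1.211
vertex 4.0 1.545 -1.348
vertex 3.232 1.541 -1.572
endloop
endfacet
facet normal -0.923 0.381 -0.060
outer loop
vertex 3.438 2.097 -1.211
vertex 3.232 1.541 -1.572
vertex 3.017 1.307 0.246
endloop
endfacet
facet normal -0.923 0.380 -0.060
outer loop
vertex 3.017 1.307 0.246
vertex 3.232 1.541 -1.572
vertex 2.812 0.751 -0.115
endloop
endfacet
facet normal -0.245 -0.463 0.852
outer loop
vertex 3.017 1.307 0.246
vertex 2.812 0.751 -0.115
vertex 3.58 0.755 0.108
endloop
endfacet
facet normal 0.246 0.463 -0.852
outer loop
vertex 3.232 1.541 -1.572
vertex 4.0 1.545 -1.348
vertex 3.605 0.988 -1.765
endloop
endfacet
facet normal -0.807 -0.389 -0.444
outer loop
vertex 3.232 1.541 -1.572
vertex 3.605 0.988 -1.765
vertex 2.812 0.751 -0.115
endloop
endfacet
facet normal -0.808 -0.388 -0.444
outer loop
vertex 2.812 0.751 -0.115
vertex 3.605 0.988 -1.765
vertex 3.184 0.198 -0.308
endloop
endfacet
facet normal -0.245 -0.462 0.852
outer loop
vertex 2.812 0.751 -0.115
vertex 3.184 0.198 -0.308
vertex 3.58 0.755 0.108
endloop
endfacet
facet normal 0.246 0.463 -0.852
outer loop
vertex 3.605 0.988 -1.765
vertex 4.0 1.545 -1.348
vertex 4.275 0.854 -1.644
endloop
endfacet
facet normal -0.084 -0.866 -0.494
outer loop
vertex 3.605 0.988 -1.765
vertex 4.275 0.854 -1.644
vertex 3.184 0.198 -0.308
endloop
endfacet
facet normal -0.084 -0.866 -0.494
outer loop
vertex 3.184 0.198 -0.308
vertex 4.275 0.854 -1.644
vertex 3.855 0.064 -0.187
endloop
endfacet
facet normal -0.246 -0.462 0.852
outer loop
vertex 3.184 0.198 -0.308
vertex 3.855 0.064 -0.187
vertex 3.58 0.755 0.108
endloop
endfacet
facet normal 0.244 0.462 -0.852
outer loop
vertex 4.275 0.854 -1.644
vertex 4.0 1.545 -1.348
vertex 4.739 1.241 -1.301
endloop
endfacet
facet normal 0.703 -0.690 -0.172
outer loop
vertex 4.275 0.854 -1.644
vertex 4.739 1.241 -1.301
vertex 3.855 0.064 -0.187
endloop
endfacet
facet normal 0.703 -0.690 -0.171
outer loop
vertex 3.855 0.064 -0.187
vertex 4.739 1.241 -1.301
vertex 4.318 0.451 0.156
endloop
endfacet
facet normal -0.246 -0.462 0.852
outer loop
vertex 3.855 0.064 -0.187
vertex 4.318 0.451 0.156
vertex 3.58 0.755 0.108
endloop
endfacet

endsolid


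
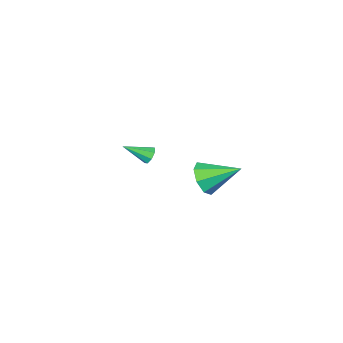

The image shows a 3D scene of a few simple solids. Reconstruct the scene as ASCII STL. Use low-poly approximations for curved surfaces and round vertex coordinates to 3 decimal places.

solid 
facet normal -0.753 0.447 -0.483
outer loop
vertex 3.434 -2.866 -2.304
vertex 3.087 -3.171 -2.045
vertex 3.31 -2.699 -1.956
endloop
endfacet
facet normal 0.791 0.612 -0.012
outer loop
vertex 3.434 -2.866 -2.304
vertex 3.31 -2.699 -1.956
vertex 4.193 -3.829 -1.335
endloop
endfacet
facet normal -0.753 0.447 -0.483
outer loop
vertex 3.31 -2.699 -1.956
vertex 3.087 -3.171 -2.045
vertex 3.055 -2.809 -1.66
endloop
endfacet
facet normal 0.423 0.667 0.613
outer loop
vertex 3.31 -2.699 -1.956
vertex 3.055 -2.809 -1.66
vertex 4.193 -3.829 -1.335
endloop
endfacet
facet normal -0.753 0.447 -0.483
outer loop
vertex 3.055 -2.809 -1.66
vertex 3.087 -3.171 -2.045
vertex 2.819 -3.131 -1.59
endloop
endfacet
facet normal -0.053 0.249 0.967
outer loop
vertex 3.055 -2.809 -1.66
vertex 2.819 -3.131 -1.59
vertex 4.193 -3.829 -1.335
endloop
endfacet
facet normal -0.753 0.448 -0.483
outer loop
vertex 2.819 -3.131 -1.59
vertex 3.087 -3.171 -2.045
vertex 2.739 -3.477 -1.786
endloop
endfacet
facet normal -0.358 -0.396 0.845
outer loop
vertex 2.819 -3.131 -1.59
vertex 2.739 -3.477 -1.786
vertex 4.193 -3.829 -1.335
endloop
endfacet
facet normal -0.753 0.447 -0.483
outer loop
vertex 2.739 -3.477 -1.786
vertex 3.087 -3.171 -2.045
vertex 2.864 -3.644 -2.135
endloop
endfacet
facet normal -0.315 -0.895 0.316
outer loop
vertex 2.739 -3.477 -1.786
vertex 2.864 -3.644 -2.135
vertex 4.193 -3.829 -1.335
endloop
endfacet
facet normal -0.752 0.447 -0.484
outer loop
vertex 2.864 -3.644 -2.135
vertex 3.087 -3.171 -2.045
vertex 3.119 -3.534 -2.43
endloop
endfacet
facet normal 0.053 -0.950 -0.308
outer loop
vertex 2.864 -3.644 -2.135
vertex 3.119 -3.534 -2.43
vertex 4.193 -3.829 -1.335
endloop
endfacet
facet normal -0.753 0.447 -0.484
outer loop
vertex 3.119 -3.534 -2.43
vertex 3.087 -3.171 -2.045
vertex 3.355 -3.212 -2.5
endloop
endfacet
facet normal 0.529 -0.531 -0.662
outer loop
vertex 3.119 -3.534 -2.43
vertex 3.355 -3.212 -2.5
vertex 4.193 -3.829 -1.335
endloop
endfacet
facet normal -0.753 0.446 -0.484
outer loop
vertex 3.355 -3.212 -2.5
vertex 3.087 -3.171 -2.045
vertex 3.434 -2.866 -2.304
endloop
endfacet
facet normal 0.834 0.115 -0.539
outer loop
vertex 3.355 -3.212 -2.5
vertex 3.434 -2.866 -2.304
vertex 4.193 -3.829 -1.335
endloop
endfacet
facet normal 0.602 -0.649 -0.466
outer loop
vertex 4.966 3.056 0.339
vertex 4.215 2.609 -0.008
vertex 4.758 3.32 -0.297
endloop
endfacet
facet normal 0.425 0.877 0.225
outer loop
vertex 4.966 3.056 0.339
vertex 4.758 3.32 -0.297
vertex 3.085 3.831 0.868
endloop
endfacet
facet normal 0.601 -0.649 -0.466
outer loop
vertex 4.758 3.32 -0.297
vertex 4.215 2.609 -0.008
vertex 4.232 3.168 -0.764
endloop
endfacet
facet normal 0.041 0.935 -0.351
outer loop
vertex 4.758 3.32 -0.297
vertex 4.232 3.168 -0.764
vertex 3.085 3.831 0.868
endloop
endfacet
facet normal 0.601 -0.649 -0.466
outer loop
vertex 4.232 3.168 -0.764
vertex 4.215 2.609 -0.008
vertex 3.696 2.689 -0.788
endloop
endfacet
facet normal -0.514 0.606 -0.607
outer loop
vertex 4.232 3.168 -0.764
vertex 3.696 2.689 -0.788
vertex 3.085 3.831 0.868
endloop
endfacet
facet normal 0.601 -0.649 -0.466
outer loop
vertex 3.696 2.689 -0.788
vertex 4.215 2.609 -0.008
vertex 3.464 2.163 -0.355
endloop
endfacet
facet normal -0.916 0.080 -0.393
outer loop
vertex 3.696 2.689 -0.788
vertex 3.464 2.163 -0.355
vertex 3.085 3.831 0.868
endloop
endfacet
facet normal 0.601 -0.650 -0.465
outer loop
vertex 3.464 2.163 -0.355
vertex 4.215 2.609 -0.008
vertex 3.671 1.899 0.282
endloop
endfacet
facet normal -0.929 -0.332 0.164
outer loop
vertex 3.464 2.163 -0.355
vertex 3.671 1.899 0.282
vertex 3.085 3.831 0.868
endloop
endfacet
facet normal 0.600 -0.650 -0.466
outer loop
vertex 3.671 1.899 0.282
vertex 4.215 2.609 -0.008
vertex 4.197 2.051 0.748
endloop
endfacet
facet normal -0.545 -0.390 0.742
outer loop
vertex 3.671 1.899 0.282
vertex 4.197 2.051 0.748
vertex 3.085 3.831 0.868
endloop
endfacet
facet normal 0.601 -0.650 -0.465
outer loop
vertex 4.197 2.051 0.748
vertex 4.215 2.609 -0.008
vertex 4.734 2.53 0.772
endloop
endfacet
facet normal 0.010 -0.061 0.998
outer loop
vertex 4.197 2.051 0.748
vertex 4.734 2.53 0.772
vertex 3.085 3.831 0.868
endloop
endfacet
facet normal 0.602 -0.649 -0.466
outer loop
vertex 4.734 2.53 0.772
vertex 4.215 2.609 -0.008
vertex 4.966 3.056 0.339
endloop
endfacet
facet normal 0.412 0.464 0.784
outer loop
vertex 4.734 2.53 0.772
vertex 4.966 3.056 0.339
vertex 3.085 3.831 0.868
endloop
endfacet

endsolid


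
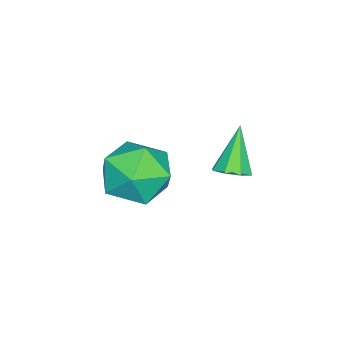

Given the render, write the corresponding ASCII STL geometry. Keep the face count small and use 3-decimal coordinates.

solid 
facet normal -0.670 0.027 0.742
outer loop
vertex 1.248 -1.029 -0.823
vertex 1.489 -2.185 -0.564
vertex 2.118 -1.302 -0.028
endloop
endfacet
facet normal -0.376 0.669 0.641
outer loop
vertex 1.248 -1.029 -0.823
vertex 2.118 -1.302 -0.028
vertex 2.295 -0.424 -0.841
endloop
endfacet
facet normal -0.500 0.865 -0.033
outer loop
vertex 1.248 -1.029 -0.823
vertex 2.295 -0.424 -0.841
vertex 1.775 -0.765 -1.879
endloop
endfacet
facet normal -0.872 0.344 -0.349
outer loop
vertex 1.248 -1.029 -0.823
vertex 1.775 -0.765 -1.879
vertex 1.277 -1.854 -1.707
endloop
endfacet
facet normal -0.976 -0.174 0.131
outer loop
vertex 1.248 -1.029 -0.823
vertex 1.277 -1.854 -1.707
vertex 1.489 -2.185 -0.564
endloop
endfacet
facet normal 0.330 0.605 0.725
outer loop
vertex 2.295 -0.424 -0.841
vertex 2.118 -1.302 -0.028
vertex 3.183 -1.206 -0.593
endloop
endfacet
facet normal -0.146 -0.435 0.888
outer loop
vertex 2.118 -1.302 -0.028
vertex 1.489 -2.185 -0.564
vertex 2.685 -2.295 -0.421
endloop
endfacet
facet normal -0.641 -0.760 -0.101
outer loop
vertex 1.489 -2.185 -0.564
vertex 1.277 -1.854 -1.707
vertex 2.165 -2.636 -1.459
endloop
endfacet
facet normal -0.473 0.078 -0.878
outer loop
vertex 1.277 -1.854 -1.707
vertex 1.775 -0.765 -1.879
vertex 2.342 -1.758 -2.272
endloop
endfacet
facet normal 0.129 0.921 -0.367
outer loop
vertex 1.775 -0.765 -1.879
vertex 2.295 -0.424 -0.841
vertex 2.971 -0.875 -1.736
endloop
endfacet
facet normal 0.872 -0.344 0.349
outer loop
vertex 3.212 -2.031 -1.477
vertex 3.183 -1.206 -0.593
vertex 2.685 -2.295 -0.421
endloop
endfacet
facet normal 0.500 -0.865 0.033
outer loop
vertex 3.212 -2.031 -1.477
vertex 2.685 -2.295 -0.421
vertex 2.165 -2.636 -1.459
endloop
endfacet
facet normal 0.376 -0.669 -0.641
outer loop
vertex 3.212 -2.031 -1.477
vertex 2.165 -2.636 -1.459
vertex 2.342 -1.758 -2.272
endloop
endfacet
facet normal 0.670 -0.027 -0.742
outer loop
vertex 3.212 -2.031 -1.477
vertex 2.342 -1.758 -2.272
vertex 2.971 -0.875 -1.736
endloop
endfacet
facet normal 0.976 0.174 -0.131
outer loop
vertex 3.212 -2.031 -1.477
vertex 2.971 -0.875 -1.736
vertex 3.183 -1.206 -0.593
endloop
endfacet
facet normal 0.473 -0.078 0.878
outer loop
vertex 2.685 -2.295 -0.421
vertex 3.183 -1.206 -0.593
vertex 2.118 -1.302 -0.028
endloop
endfacet
facet normal -0.129 -0.921 0.367
outer loop
vertex 2.165 -2.636 -1.459
vertex 2.685 -2.295 -0.421
vertex 1.489 -2.185 -0.564
endloop
endfacet
facet normal -0.330 -0.605 -0.725
outer loop
vertex 2.342 -1.758 -2.272
vertex 2.165 -2.636 -1.459
vertex 1.277 -1.854 -1.707
endloop
endfacet
facet normal 0.146 0.435 -0.888
outer loop
vertex 2.971 -0.875 -1.736
vertex 2.342 -1.758 -2.272
vertex 1.775 -0.765 -1.879
endloop
endfacet
facet normal 0.641 0.760 0.101
outer loop
vertex 3.183 -1.206 -0.593
vertex 2.971 -0.875 -1.736
vertex 2.295 -0.424 -0.841
endloop
endfacet
facet normal 0.556 0.096 -0.826
outer loop
vertex 2.856 1.453 0.468
vertex 2.366 1.476 0.141
vertex 2.704 1.875 0.415
endloop
endfacet
facet normal 0.537 0.293 0.791
outer loop
vertex 2.856 1.453 0.468
vertex 2.704 1.875 0.415
vertex 1.494 1.324 1.439
endloop
endfacet
facet normal 0.554 0.098 -0.827
outer loop
vertex 2.704 1.875 0.415
vertex 2.366 1.476 0.141
vertex 2.353 2.063 0.202
endloop
endfacet
facet normal 0.100 0.822 0.561
outer loop
vertex 2.704 1.875 0.415
vertex 2.353 2.063 0.202
vertex 1.494 1.324 1.439
endloop
endfacet
facet normal 0.555 0.098 -0.826
outer loop
vertex 2.353 2.063 0.202
vertex 2.366 1.476 0.141
vertex 2.01 1.907 -0.047
endloop
endfacet
facet normal -0.502 0.850 0.159
outer loop
vertex 2.353 2.063 0.202
vertex 2.01 1.907 -0.047
vertex 1.494 1.324 1.439
endloop
endfacet
facet normal 0.554 0.097 -0.827
outer loop
vertex 2.01 1.907 -0.047
vertex 2.366 1.476 0.141
vertex 1.875 1.499 -0.185
endloop
endfacet
facet normal -0.915 0.362 -0.176
outer loop
vertex 2.01 1.907 -0.047
vertex 1.875 1.499 -0.185
vertex 1.494 1.324 1.439
endloop
endfacet
facet normal 0.554 0.096 -0.827
outer loop
vertex 1.875 1.499 -0.185
vertex 2.366 1.476 0.141
vertex 2.027 1.077 -0.132
endloop
endfacet
facet normal -0.901 -0.356 -0.250
outer loop
vertex 1.875 1.499 -0.185
vertex 2.027 1.077 -0.132
vertex 1.494 1.324 1.439
endloop
endfacet
facet normal 0.553 0.096 -0.827
outer loop
vertex 2.027 1.077 -0.132
vertex 2.366 1.476 0.141
vertex 2.378 0.889 0.081
endloop
endfacet
facet normal -0.464 -0.886 -0.018
outer loop
vertex 2.027 1.077 -0.132
vertex 2.378 0.889 0.081
vertex 1.494 1.324 1.439
endloop
endfacet
facet normal 0.556 0.096 -0.826
outer loop
vertex 2.378 0.889 0.081
vertex 2.366 1.476 0.141
vertex 2.721 1.045 0.33
endloop
endfacet
facet normal 0.138 -0.914 0.382
outer loop
vertex 2.378 0.889 0.081
vertex 2.721 1.045 0.33
vertex 1.494 1.324 1.439
endloop
endfacet
facet normal 0.556 0.095 -0.826
outer loop
vertex 2.721 1.045 0.33
vertex 2.366 1.476 0.141
vertex 2.856 1.453 0.468
endloop
endfacet
facet normal 0.552 -0.425 0.717
outer loop
vertex 2.721 1.045 0.33
vertex 2.856 1.453 0.468
vertex 1.494 1.324 1.439
endloop
endfacet

endsolid


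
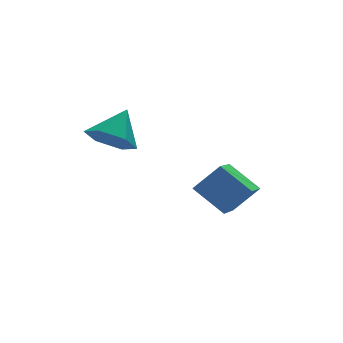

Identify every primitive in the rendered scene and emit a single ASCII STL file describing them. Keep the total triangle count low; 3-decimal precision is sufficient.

solid 
facet normal -0.505 -0.765 0.399
outer loop
vertex -1.358 -4.047 1.828
vertex -2.361 -3.911 0.818
vertex -0.554 -5.066 0.892
endloop
endfacet
facet normal 0.702 -0.095 0.706
outer loop
vertex 0.421 -3.589 0.122
vertex -1.358 -4.047 1.828
vertex -0.554 -5.066 0.892
endloop
endfacet
facet normal -0.506 -0.765 0.398
outer loop
vertex -0.554 -5.066 0.892
vertex -2.361 -3.911 0.818
vertex -1.557 -4.929 -0.118
endloop
endfacet
facet normal 0.502 -0.637 -0.585
outer loop
vertex -1.557 -4.929 -0.118
vertex 0.421 -3.589 0.122
vertex -0.554 -5.066 0.892
endloop
endfacet
facet normal -0.503 0.637 0.585
outer loop
vertex -1.358 -4.047 1.828
vertex -1.386 -2.434 0.048
vertex -2.361 -3.911 0.818
endloop
endfacet
facet normal 0.702 -0.095 0.706
outer loop
vertex -0.383 -2.571 1.058
vertex -1.358 -4.047 1.828
vertex 0.421 -3.589 0.122
endloop
endfacet
facet normal -0.502 0.637 0.585
outer loop
vertex -0.383 -2.571 1.058
vertex -1.386 -2.434 0.048
vertex -1.358 -4.047 1.828
endloop
endfacet
facet normal -0.702 0.095 -0.706
outer loop
vertex -2.361 -3.911 0.818
vertex -1.386 -2.434 0.048
vertex -1.557 -4.929 -0.118
endloop
endfacet
facet normal 0.502 -0.637 -0.585
outer loop
vertex -0.582 -3.453 -0.888
vertex 0.421 -3.589 0.122
vertex -1.557 -4.929 -0.118
endloop
endfacet
facet normal -0.702 0.095 -0.706
outer loop
vertex -1.557 -4.929 -0.118
vertex -1.386 -2.434 0.048
vertex -0.582 -3.453 -0.888
endloop
endfacet
facet normal 0.505 0.765 -0.399
outer loop
vertex -0.582 -3.453 -0.888
vertex -0.383 -2.571 1.058
vertex 0.421 -3.589 0.122
endloop
endfacet
facet normal 0.506 0.765 -0.398
outer loop
vertex -1.386 -2.434 0.048
vertex -0.383 -2.571 1.058
vertex -0.582 -3.453 -0.888
endloop
endfacet
facet normal -0.572 -0.463 -0.677
outer loop
vertex -3.466 0.553 0.927
vertex -4.062 0.128 1.721
vertex -4.332 1.083 1.296
endloop
endfacet
facet normal 0.433 0.871 -0.233
outer loop
vertex -3.466 0.553 0.927
vertex -4.332 1.083 1.296
vertex -3.118 0.892 2.839
endloop
endfacet
facet normal -0.572 -0.463 -0.677
outer loop
vertex -4.332 1.083 1.296
vertex -4.062 0.128 1.721
vertex -4.928 0.658 2.09
endloop
endfacet
facet normal -0.246 0.919 0.307
outer loop
vertex -4.332 1.083 1.296
vertex -4.928 0.658 2.09
vertex -3.118 0.892 2.839
endloop
endfacet
facet normal -0.572 -0.463 -0.677
outer loop
vertex -4.928 0.658 2.09
vertex -4.062 0.128 1.721
vertex -4.657 -0.298 2.515
endloop
endfacet
facet normal -0.398 0.276 0.875
outer loop
vertex -4.928 0.658 2.09
vertex -4.657 -0.298 2.515
vertex -3.118 0.892 2.839
endloop
endfacet
facet normal -0.571 -0.464 -0.677
outer loop
vertex -4.657 -0.298 2.515
vertex -4.062 0.128 1.721
vertex -3.791 -0.827 2.147
endloop
endfacet
facet normal 0.130 -0.414 0.901
outer loop
vertex -4.657 -0.298 2.515
vertex -3.791 -0.827 2.147
vertex -3.118 0.892 2.839
endloop
endfacet
facet normal -0.572 -0.464 -0.677
outer loop
vertex -3.791 -0.827 2.147
vertex -4.062 0.128 1.721
vertex -3.196 -0.402 1.353
endloop
endfacet
facet normal 0.810 -0.462 0.360
outer loop
vertex -3.791 -0.827 2.147
vertex -3.196 -0.402 1.353
vertex -3.118 0.892 2.839
endloop
endfacet
facet normal -0.571 -0.464 -0.677
outer loop
vertex -3.196 -0.402 1.353
vertex -4.062 0.128 1.721
vertex -3.466 0.553 0.927
endloop
endfacet
facet normal 0.962 0.180 -0.207
outer loop
vertex -3.196 -0.402 1.353
vertex -3.466 0.553 0.927
vertex -3.118 0.892 2.839
endloop
endfacet

endsolid


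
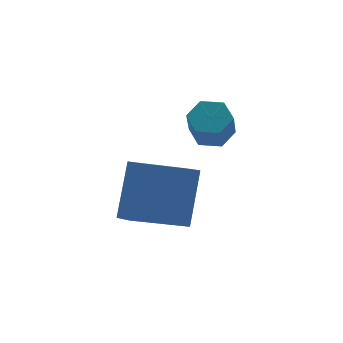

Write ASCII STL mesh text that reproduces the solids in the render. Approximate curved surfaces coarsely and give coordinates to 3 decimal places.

solid 
facet normal 0.264 0.492 -0.830
outer loop
vertex 2.599 2.176 2.475
vertex 2.055 2.474 2.479
vertex 2.543 2.715 2.777
endloop
endfacet
facet normal 0.961 -0.052 0.272
outer loop
vertex 2.599 2.176 2.475
vertex 2.543 2.715 2.777
vertex 2.309 1.629 3.396
endloop
endfacet
facet normal 0.961 -0.052 0.272
outer loop
vertex 2.309 1.629 3.396
vertex 2.543 2.715 2.777
vertex 2.253 2.168 3.698
endloop
endfacet
facet normal -0.261 -0.492 0.830
outer loop
vertex 2.309 1.629 3.396
vertex 2.253 2.168 3.698
vertex 1.765 1.926 3.401
endloop
endfacet
facet normal 0.262 0.494 -0.829
outer loop
vertex 2.543 2.715 2.777
vertex 2.055 2.474 2.479
vertex 1.999 3.012 2.782
endloop
endfacet
facet normal 0.402 0.726 0.558
outer loop
vertex 2.543 2.715 2.777
vertex 1.999 3.012 2.782
vertex 2.253 2.168 3.698
endloop
endfacet
facet normal 0.401 0.726 0.558
outer loop
vertex 2.253 2.168 3.698
vertex 1.999 3.012 2.782
vertex 1.708 2.465 3.703
endloop
endfacet
facet normal -0.261 -0.493 0.830
outer loop
vertex 2.253 2.168 3.698
vertex 1.708 2.465 3.703
vertex 1.765 1.926 3.401
endloop
endfacet
facet normal 0.262 0.494 -0.829
outer loop
vertex 1.999 3.012 2.782
vertex 2.055 2.474 2.479
vertex 1.511 2.771 2.484
endloop
endfacet
facet normal -0.559 0.778 0.286
outer loop
vertex 1.999 3.012 2.782
vertex 1.511 2.771 2.484
vertex 1.708 2.465 3.703
endloop
endfacet
facet normal -0.560 0.778 0.286
outer loop
vertex 1.708 2.465 3.703
vertex 1.511 2.771 2.484
vertex 1.221 2.224 3.405
endloop
endfacet
facet normal -0.264 -0.493 0.829
outer loop
vertex 1.708 2.465 3.703
vertex 1.221 2.224 3.405
vertex 1.765 1.926 3.401
endloop
endfacet
facet normal 0.261 0.492 -0.830
outer loop
vertex 1.511 2.771 2.484
vertex 2.055 2.474 2.479
vertex 1.567 2.232 2.182
endloop
endfacet
facet normal -0.961 0.052 -0.272
outer loop
vertex 1.511 2.771 2.484
vertex 1.567 2.232 2.182
vertex 1.221 2.224 3.405
endloop
endfacet
facet normal -0.961 0.052 -0.272
outer loop
vertex 1.221 2.224 3.405
vertex 1.567 2.232 2.182
vertex 1.277 1.685 3.103
endloop
endfacet
facet normal -0.264 -0.492 0.830
outer loop
vertex 1.221 2.224 3.405
vertex 1.277 1.685 3.103
vertex 1.765 1.926 3.401
endloop
endfacet
facet normal 0.261 0.493 -0.830
outer loop
vertex 1.567 2.232 2.182
vertex 2.055 2.474 2.479
vertex 2.112 1.935 2.177
endloop
endfacet
facet normal -0.401 -0.727 -0.558
outer loop
vertex 1.567 2.232 2.182
vertex 2.112 1.935 2.177
vertex 1.277 1.685 3.103
endloop
endfacet
facet normal -0.402 -0.726 -0.558
outer loop
vertex 1.277 1.685 3.103
vertex 2.112 1.935 2.177
vertex 1.821 1.388 3.098
endloop
endfacet
facet normal -0.262 -0.494 0.829
outer loop
vertex 1.277 1.685 3.103
vertex 1.821 1.388 3.098
vertex 1.765 1.926 3.401
endloop
endfacet
facet normal 0.264 0.493 -0.829
outer loop
vertex 2.112 1.935 2.177
vertex 2.055 2.474 2.479
vertex 2.599 2.176 2.475
endloop
endfacet
facet normal 0.560 -0.778 -0.285
outer loop
vertex 2.112 1.935 2.177
vertex 2.599 2.176 2.475
vertex 1.821 1.388 3.098
endloop
endfacet
facet normal 0.559 -0.778 -0.286
outer loop
vertex 1.821 1.388 3.098
vertex 2.599 2.176 2.475
vertex 2.309 1.629 3.396
endloop
endfacet
facet normal -0.262 -0.494 0.829
outer loop
vertex 1.821 1.388 3.098
vertex 2.309 1.629 3.396
vertex 1.765 1.926 3.401
endloop
endfacet
facet normal -0.336 -0.456 -0.824
outer loop
vertex 0.992 1.359 -0.342
vertex -0.651 1.439 0.284
vertex 0.889 2.096 -0.708
endloop
endfacet
facet normal 0.934 -0.046 -0.355
outer loop
vertex 1.511 2.941 0.816
vertex 0.992 1.359 -0.342
vertex 0.889 2.096 -0.708
endloop
endfacet
facet normal -0.336 -0.456 -0.824
outer loop
vertex 0.889 2.096 -0.708
vertex -0.651 1.439 0.284
vertex -0.754 2.177 -0.082
endloop
endfacet
facet normal -0.125 0.888 -0.442
outer loop
vertex -0.754 2.177 -0.082
vertex 1.511 2.941 0.816
vertex 0.889 2.096 -0.708
endloop
endfacet
facet normal 0.125 -0.888 0.442
outer loop
vertex 0.992 1.359 -0.342
vertex -0.029 2.284 1.808
vertex -0.651 1.439 0.284
endloop
endfacet
facet normal 0.934 -0.046 -0.356
outer loop
vertex 1.614 2.203 1.182
vertex 0.992 1.359 -0.342
vertex 1.511 2.941 0.816
endloop
endfacet
facet normal 0.124 -0.889 0.441
outer loop
vertex 1.614 2.203 1.182
vertex -0.029 2.284 1.808
vertex 0.992 1.359 -0.342
endloop
endfacet
facet normal -0.934 0.046 0.356
outer loop
vertex -0.651 1.439 0.284
vertex -0.029 2.284 1.808
vertex -0.754 2.177 -0.082
endloop
endfacet
facet normal -0.125 0.889 -0.441
outer loop
vertex -0.132 3.021 1.442
vertex 1.511 2.941 0.816
vertex -0.754 2.177 -0.082
endloop
endfacet
facet normal -0.934 0.046 0.355
outer loop
vertex -0.754 2.177 -0.082
vertex -0.029 2.284 1.808
vertex -0.132 3.021 1.442
endloop
endfacet
facet normal 0.336 0.456 0.824
outer loop
vertex -0.132 3.021 1.442
vertex 1.614 2.203 1.182
vertex 1.511 2.941 0.816
endloop
endfacet
facet normal 0.336 0.456 0.824
outer loop
vertex -0.029 2.284 1.808
vertex 1.614 2.203 1.182
vertex -0.132 3.021 1.442
endloop
endfacet

endsolid


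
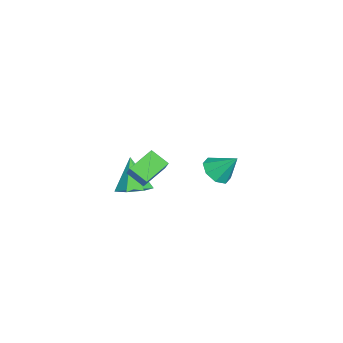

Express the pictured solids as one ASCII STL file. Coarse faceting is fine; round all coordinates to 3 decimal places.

solid 
facet normal 0.459 0.098 -0.883
outer loop
vertex 0.441 -2.069 -2.458
vertex -0.29 -2.611 -2.898
vertex -0.242 -1.611 -2.762
endloop
endfacet
facet normal 0.200 0.731 0.652
outer loop
vertex 0.441 -2.069 -2.458
vertex -0.242 -1.611 -2.762
vertex -1.21 -2.809 -1.122
endloop
endfacet
facet normal 0.458 0.098 -0.884
outer loop
vertex -0.242 -1.611 -2.762
vertex -0.29 -2.611 -2.898
vertex -0.961 -1.906 -3.167
endloop
endfacet
facet normal -0.501 0.813 0.298
outer loop
vertex -0.242 -1.611 -2.762
vertex -0.961 -1.906 -3.167
vertex -1.21 -2.809 -1.122
endloop
endfacet
facet normal 0.458 0.099 -0.883
outer loop
vertex -0.961 -1.906 -3.167
vertex -0.29 -2.611 -2.898
vertex -1.174 -2.732 -3.37
endloop
endfacet
facet normal -0.968 0.251 -0.007
outer loop
vertex -0.961 -1.906 -3.167
vertex -1.174 -2.732 -3.37
vertex -1.21 -2.809 -1.122
endloop
endfacet
facet normal 0.458 0.099 -0.883
outer loop
vertex -1.174 -2.732 -3.37
vertex -0.29 -2.611 -2.898
vertex -0.721 -3.466 -3.217
endloop
endfacet
facet normal -0.848 -0.530 -0.032
outer loop
vertex -1.174 -2.732 -3.37
vertex -0.721 -3.466 -3.217
vertex -1.21 -2.809 -1.122
endloop
endfacet
facet normal 0.458 0.099 -0.884
outer loop
vertex -0.721 -3.466 -3.217
vertex -0.29 -2.611 -2.898
vertex 0.057 -3.557 -2.824
endloop
endfacet
facet normal -0.232 -0.942 0.241
outer loop
vertex -0.721 -3.466 -3.217
vertex 0.057 -3.557 -2.824
vertex -1.21 -2.809 -1.122
endloop
endfacet
facet normal 0.458 0.099 -0.883
outer loop
vertex 0.057 -3.557 -2.824
vertex -0.29 -2.611 -2.898
vertex 0.574 -2.935 -2.486
endloop
endfacet
facet normal 0.417 -0.676 0.607
outer loop
vertex 0.057 -3.557 -2.824
vertex 0.574 -2.935 -2.486
vertex -1.21 -2.809 -1.122
endloop
endfacet
facet normal 0.458 0.099 -0.883
outer loop
vertex 0.574 -2.935 -2.486
vertex -0.29 -2.611 -2.898
vertex 0.441 -2.069 -2.458
endloop
endfacet
facet normal 0.609 0.068 0.790
outer loop
vertex 0.574 -2.935 -2.486
vertex 0.441 -2.069 -2.458
vertex -1.21 -2.809 -1.122
endloop
endfacet
facet normal -0.208 -0.644 -0.736
outer loop
vertex -2.13 1.007 -2.956
vertex -2.839 1.569 -3.247
vertex -1.913 1.497 -3.446
endloop
endfacet
facet normal 0.918 -0.011 0.396
outer loop
vertex -2.13 1.007 -2.956
vertex -1.913 1.497 -3.446
vertex -2.501 2.611 -2.053
endloop
endfacet
facet normal -0.208 -0.644 -0.736
outer loop
vertex -1.913 1.497 -3.446
vertex -2.839 1.569 -3.247
vertex -2.238 2.03 -3.82
endloop
endfacet
facet normal 0.864 0.502 -0.036
outer loop
vertex -1.913 1.497 -3.446
vertex -2.238 2.03 -3.82
vertex -2.501 2.611 -2.053
endloop
endfacet
facet normal -0.209 -0.643 -0.737
outer loop
vertex -2.238 2.03 -3.82
vertex -2.839 1.569 -3.247
vertex -2.915 2.293 -3.857
endloop
endfacet
facet normal 0.363 0.900 -0.242
outer loop
vertex -2.238 2.03 -3.82
vertex -2.915 2.293 -3.857
vertex -2.501 2.611 -2.053
endloop
endfacet
facet normal -0.208 -0.643 -0.737
outer loop
vertex -2.915 2.293 -3.857
vertex -2.839 1.569 -3.247
vertex -3.547 2.131 -3.537
endloop
endfacet
facet normal -0.294 0.950 -0.100
outer loop
vertex -2.915 2.293 -3.857
vertex -3.547 2.131 -3.537
vertex -2.501 2.611 -2.053
endloop
endfacet
facet normal -0.208 -0.643 -0.737
outer loop
vertex -3.547 2.131 -3.537
vertex -2.839 1.569 -3.247
vertex -3.765 1.64 -3.047
endloop
endfacet
facet normal -0.719 0.624 0.305
outer loop
vertex -3.547 2.131 -3.537
vertex -3.765 1.64 -3.047
vertex -2.501 2.611 -2.053
endloop
endfacet
facet normal -0.208 -0.644 -0.736
outer loop
vertex -3.765 1.64 -3.047
vertex -2.839 1.569 -3.247
vertex -3.44 1.108 -2.674
endloop
endfacet
facet normal -0.666 0.111 0.738
outer loop
vertex -3.765 1.64 -3.047
vertex -3.44 1.108 -2.674
vertex -2.501 2.611 -2.053
endloop
endfacet
facet normal -0.209 -0.643 -0.737
outer loop
vertex -3.44 1.108 -2.674
vertex -2.839 1.569 -3.247
vertex -2.763 0.845 -2.636
endloop
endfacet
facet normal -0.165 -0.287 0.944
outer loop
vertex -3.44 1.108 -2.674
vertex -2.763 0.845 -2.636
vertex -2.501 2.611 -2.053
endloop
endfacet
facet normal -0.208 -0.644 -0.737
outer loop
vertex -2.763 0.845 -2.636
vertex -2.839 1.569 -3.247
vertex -2.13 1.007 -2.956
endloop
endfacet
facet normal 0.492 -0.338 0.802
outer loop
vertex -2.763 0.845 -2.636
vertex -2.13 1.007 -2.956
vertex -2.501 2.611 -2.053
endloop
endfacet
facet normal -0.692 -0.130 -0.710
outer loop
vertex 2.116 -1.787 1.374
vertex 2.58 -0.965 0.771
vertex 3.009 -2.794 0.689
endloop
endfacet
facet normal -0.414 -0.734 0.538
outer loop
vertex 4.06 -2.595 1.769
vertex 2.116 -1.787 1.374
vertex 3.009 -2.794 0.689
endloop
endfacet
facet normal -0.692 -0.130 -0.710
outer loop
vertex 3.009 -2.794 0.689
vertex 2.58 -0.965 0.771
vertex 3.473 -1.972 0.086
endloop
endfacet
facet normal 0.592 -0.667 -0.453
outer loop
vertex 3.473 -1.972 0.086
vertex 4.06 -2.595 1.769
vertex 3.009 -2.794 0.689
endloop
endfacet
facet normal -0.592 0.667 0.453
outer loop
vertex 2.116 -1.787 1.374
vertex 3.631 -0.766 1.851
vertex 2.58 -0.965 0.771
endloop
endfacet
facet normal -0.414 -0.734 0.538
outer loop
vertex 3.167 -1.588 2.454
vertex 2.116 -1.787 1.374
vertex 4.06 -2.595 1.769
endloop
endfacet
facet normal -0.592 0.667 0.453
outer loop
vertex 3.167 -1.588 2.454
vertex 3.631 -0.766 1.851
vertex 2.116 -1.787 1.374
endloop
endfacet
facet normal 0.414 0.734 -0.538
outer loop
vertex 2.58 -0.965 0.771
vertex 3.631 -0.766 1.851
vertex 3.473 -1.972 0.086
endloop
endfacet
facet normal 0.592 -0.667 -0.453
outer loop
vertex 4.524 -1.773 1.166
vertex 4.06 -2.595 1.769
vertex 3.473 -1.972 0.086
endloop
endfacet
facet normal 0.414 0.734 -0.538
outer loop
vertex 3.473 -1.972 0.086
vertex 3.631 -0.766 1.851
vertex 4.524 -1.773 1.166
endloop
endfacet
facet normal 0.692 0.130 0.710
outer loop
vertex 4.524 -1.773 1.166
vertex 3.167 -1.588 2.454
vertex 4.06 -2.595 1.769
endloop
endfacet
facet normal 0.692 0.130 0.710
outer loop
vertex 3.631 -0.766 1.851
vertex 3.167 -1.588 2.454
vertex 4.524 -1.773 1.166
endloop
endfacet

endsolid


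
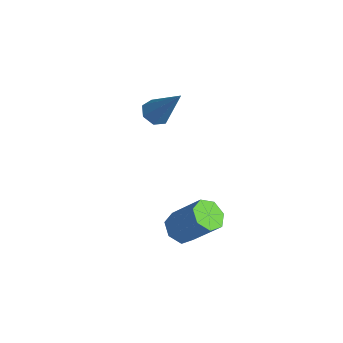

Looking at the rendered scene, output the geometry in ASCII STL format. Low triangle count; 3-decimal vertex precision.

solid 
facet normal -0.518 -0.392 -0.760
outer loop
vertex 0.442 2.048 -5.01
vertex -0.008 1.71 -4.529
vertex -0.076 2.382 -4.829
endloop
endfacet
facet normal 0.285 0.759 -0.585
outer loop
vertex 0.442 2.048 -5.01
vertex -0.076 2.382 -4.829
vertex 1.397 2.768 -3.612
endloop
endfacet
facet normal 0.286 0.758 -0.587
outer loop
vertex 1.397 2.768 -3.612
vertex -0.076 2.382 -4.829
vertex 0.879 3.103 -3.432
endloop
endfacet
facet normal 0.518 0.393 0.760
outer loop
vertex 1.397 2.768 -3.612
vertex 0.879 3.103 -3.432
vertex 0.948 2.43 -3.131
endloop
endfacet
facet normal -0.520 -0.392 -0.759
outer loop
vertex -0.076 2.382 -4.829
vertex -0.008 1.71 -4.529
vertex -0.542 2.211 -4.422
endloop
endfacet
facet normal -0.451 0.881 -0.146
outer loop
vertex -0.076 2.382 -4.829
vertex -0.542 2.211 -4.422
vertex 0.879 3.103 -3.432
endloop
endfacet
facet normal -0.452 0.880 -0.145
outer loop
vertex 0.879 3.103 -3.432
vertex -0.542 2.211 -4.422
vertex 0.413 2.931 -3.025
endloop
endfacet
facet normal 0.518 0.393 0.760
outer loop
vertex 0.879 3.103 -3.432
vertex 0.413 2.931 -3.025
vertex 0.948 2.43 -3.131
endloop
endfacet
facet normal -0.519 -0.391 -0.760
outer loop
vertex -0.542 2.211 -4.422
vertex -0.008 1.71 -4.529
vertex -0.605 1.662 -4.096
endloop
endfacet
facet normal -0.849 0.338 0.406
outer loop
vertex -0.542 2.211 -4.422
vertex -0.605 1.662 -4.096
vertex 0.413 2.931 -3.025
endloop
endfacet
facet normal -0.849 0.339 0.405
outer loop
vertex 0.413 2.931 -3.025
vertex -0.605 1.662 -4.096
vertex 0.35 2.382 -2.698
endloop
endfacet
facet normal 0.518 0.393 0.760
outer loop
vertex 0.413 2.931 -3.025
vertex 0.35 2.382 -2.698
vertex 0.948 2.43 -3.131
endloop
endfacet
facet normal -0.519 -0.392 -0.759
outer loop
vertex -0.605 1.662 -4.096
vertex -0.008 1.71 -4.529
vertex -0.219 1.149 -4.095
endloop
endfacet
facet normal -0.608 -0.456 0.650
outer loop
vertex -0.605 1.662 -4.096
vertex -0.219 1.149 -4.095
vertex 0.35 2.382 -2.698
endloop
endfacet
facet normal -0.608 -0.456 0.650
outer loop
vertex 0.35 2.382 -2.698
vertex -0.219 1.149 -4.095
vertex 0.736 1.869 -2.697
endloop
endfacet
facet normal 0.519 0.392 0.760
outer loop
vertex 0.35 2.382 -2.698
vertex 0.736 1.869 -2.697
vertex 0.948 2.43 -3.131
endloop
endfacet
facet normal -0.519 -0.392 -0.759
outer loop
vertex -0.219 1.149 -4.095
vertex -0.008 1.71 -4.529
vertex 0.327 1.058 -4.421
endloop
endfacet
facet normal 0.091 -0.909 0.406
outer loop
vertex -0.219 1.149 -4.095
vertex 0.327 1.058 -4.421
vertex 0.736 1.869 -2.697
endloop
endfacet
facet normal 0.092 -0.909 0.406
outer loop
vertex 0.736 1.869 -2.697
vertex 0.327 1.058 -4.421
vertex 1.282 1.779 -3.023
endloop
endfacet
facet normal 0.518 0.392 0.760
outer loop
vertex 0.736 1.869 -2.697
vertex 1.282 1.779 -3.023
vertex 0.948 2.43 -3.131
endloop
endfacet
facet normal -0.518 -0.392 -0.760
outer loop
vertex 0.327 1.058 -4.421
vertex -0.008 1.71 -4.529
vertex 0.621 1.458 -4.828
endloop
endfacet
facet normal 0.722 -0.677 -0.144
outer loop
vertex 0.327 1.058 -4.421
vertex 0.621 1.458 -4.828
vertex 1.282 1.779 -3.023
endloop
endfacet
facet normal 0.722 -0.677 -0.144
outer loop
vertex 1.282 1.779 -3.023
vertex 0.621 1.458 -4.828
vertex 1.576 2.179 -3.431
endloop
endfacet
facet normal 0.519 0.392 0.759
outer loop
vertex 1.282 1.779 -3.023
vertex 1.576 2.179 -3.431
vertex 0.948 2.43 -3.131
endloop
endfacet
facet normal -0.518 -0.392 -0.760
outer loop
vertex 0.621 1.458 -4.828
vertex -0.008 1.71 -4.529
vertex 0.442 2.048 -5.01
endloop
endfacet
facet normal 0.808 0.064 -0.586
outer loop
vertex 0.621 1.458 -4.828
vertex 0.442 2.048 -5.01
vertex 1.576 2.179 -3.431
endloop
endfacet
facet normal 0.808 0.066 -0.586
outer loop
vertex 1.576 2.179 -3.431
vertex 0.442 2.048 -5.01
vertex 1.397 2.768 -3.612
endloop
endfacet
facet normal 0.519 0.391 0.760
outer loop
vertex 1.576 2.179 -3.431
vertex 1.397 2.768 -3.612
vertex 0.948 2.43 -3.131
endloop
endfacet
facet normal -0.521 -0.259 -0.813
outer loop
vertex -2.819 2.46 -0.716
vertex -3.295 2.269 -0.35
vertex -3.193 2.84 -0.597
endloop
endfacet
facet normal 0.628 0.715 -0.308
outer loop
vertex -2.819 2.46 -0.716
vertex -3.193 2.84 -0.597
vertex -2.205 2.811 1.35
endloop
endfacet
facet normal -0.522 -0.258 -0.813
outer loop
vertex -3.193 2.84 -0.597
vertex -3.295 2.269 -0.35
vertex -3.644 2.791 -0.292
endloop
endfacet
facet normal -0.073 0.996 0.052
outer loop
vertex -3.193 2.84 -0.597
vertex -3.644 2.791 -0.292
vertex -2.205 2.811 1.35
endloop
endfacet
facet normal -0.523 -0.259 -0.812
outer loop
vertex -3.644 2.791 -0.292
vertex -3.295 2.269 -0.35
vertex -3.832 2.349 -0.03
endloop
endfacet
facet normal -0.617 0.579 0.534
outer loop
vertex -3.644 2.791 -0.292
vertex -3.832 2.349 -0.03
vertex -2.205 2.811 1.35
endloop
endfacet
facet normal -0.523 -0.259 -0.812
outer loop
vertex -3.832 2.349 -0.03
vertex -3.295 2.269 -0.35
vertex -3.616 1.847 -0.009
endloop
endfacet
facet normal -0.593 -0.223 0.774
outer loop
vertex -3.832 2.349 -0.03
vertex -3.616 1.847 -0.009
vertex -2.205 2.811 1.35
endloop
endfacet
facet normal -0.522 -0.259 -0.812
outer loop
vertex -3.616 1.847 -0.009
vertex -3.295 2.269 -0.35
vertex -3.158 1.664 -0.245
endloop
endfacet
facet normal -0.018 -0.807 0.591
outer loop
vertex -3.616 1.847 -0.009
vertex -3.158 1.664 -0.245
vertex -2.205 2.811 1.35
endloop
endfacet
facet normal -0.521 -0.259 -0.813
outer loop
vertex -3.158 1.664 -0.245
vertex -3.295 2.269 -0.35
vertex -2.803 1.936 -0.559
endloop
endfacet
facet normal 0.671 -0.731 0.125
outer loop
vertex -3.158 1.664 -0.245
vertex -2.803 1.936 -0.559
vertex -2.205 2.811 1.35
endloop
endfacet
facet normal -0.521 -0.260 -0.813
outer loop
vertex -2.803 1.936 -0.559
vertex -3.295 2.269 -0.35
vertex -2.819 2.46 -0.716
endloop
endfacet
facet normal 0.960 -0.053 -0.276
outer loop
vertex -2.803 1.936 -0.559
vertex -2.819 2.46 -0.716
vertex -2.205 2.811 1.35
endloop
endfacet

endsolid
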